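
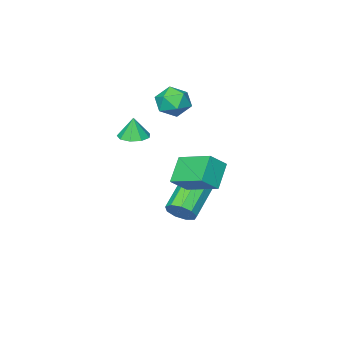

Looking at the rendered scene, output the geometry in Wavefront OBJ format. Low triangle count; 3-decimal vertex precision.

v -0.625 1.974 -1.94
v -1.712 1.385 -0.802
v -0.921 3.985 -1.18
v -2.008 3.396 -0.042
v 0.328 1.804 -1.118
v -0.759 1.215 0.02
v 0.032 3.815 -0.358
v -1.055 3.226 0.78
v 0.957 -0.217 1.565
v 1.624 0.294 1.564
v 0.963 -0.223 2.815
v 1.139 0.603 1.568
v 0.569 0.528 1.571
v 0.181 0.105 1.571
v 0.156 -0.469 1.568
v 0.505 -0.925 1.564
v 1.066 -1.05 1.56
v 1.576 -0.785 1.559
v 1.796 -0.254 1.561
v -3.309 -0.684 2.193
v -2.256 -0.622 2.321
v -3.244 -2.378 2.479
v -2.191 -2.316 2.607
v -2.84 -1.886 3.329
v -2.881 -0.839 3.153
v -2.619 -2.161 1.647
v -2.66 -1.114 1.471
v -1.83 -1.535 1.984
v -1.967 -1.365 3.023
v -3.533 -1.635 1.777
v -3.67 -1.465 2.816
v -1.318 0.743 -4.363
v -0.783 0.585 -3.684
v -2.466 -0.101 -2.517
v -3.002 0.057 -3.197
v -0.992 1.149 -3.654
v -2.675 0.462 -2.487
v -1.354 1.522 -3.956
v -3.037 0.836 -2.79
v -1.699 1.532 -4.449
v -3.383 0.846 -3.282
v -1.867 1.172 -4.902
v -3.55 0.486 -3.735
v -1.777 0.611 -5.103
v -3.46 -0.075 -3.936
v -1.473 0.113 -4.958
v -3.156 -0.574 -3.791
v -1.097 -0.091 -4.534
v -2.78 -0.777 -3.367
v -0.824 0.095 -4.031
v -2.507 -0.591 -2.864
f 2 4 1
f 5 2 1
f 1 4 3
f 3 5 1
f 2 8 4
f 6 2 5
f 6 8 2
f 4 8 3
f 7 5 3
f 3 8 7
f 7 6 5
f 8 6 7
f 10 9 12
f 10 12 11
f 12 9 13
f 12 13 11
f 13 9 14
f 13 14 11
f 14 9 15
f 14 15 11
f 15 9 16
f 15 16 11
f 16 9 17
f 16 17 11
f 17 9 18
f 17 18 11
f 18 9 19
f 18 19 11
f 19 9 10
f 19 10 11
f 20 31 25
f 20 25 21
f 20 21 27
f 20 27 30
f 20 30 31
f 21 25 29
f 25 31 24
f 31 30 22
f 30 27 26
f 27 21 28
f 23 29 24
f 23 24 22
f 23 22 26
f 23 26 28
f 23 28 29
f 24 29 25
f 22 24 31
f 26 22 30
f 28 26 27
f 29 28 21
f 33 32 36
f 33 36 34
f 34 36 37
f 34 37 35
f 36 32 38
f 36 38 37
f 37 38 39
f 37 39 35
f 38 32 40
f 38 40 39
f 39 40 41
f 39 41 35
f 40 32 42
f 40 42 41
f 41 42 43
f 41 43 35
f 42 32 44
f 42 44 43
f 43 44 45
f 43 45 35
f 44 32 46
f 44 46 45
f 45 46 47
f 45 47 35
f 46 32 48
f 46 48 47
f 47 48 49
f 47 49 35
f 48 32 50
f 48 50 49
f 49 50 51
f 49 51 35
f 50 32 33
f 50 33 51
f 51 33 34
f 51 34 35



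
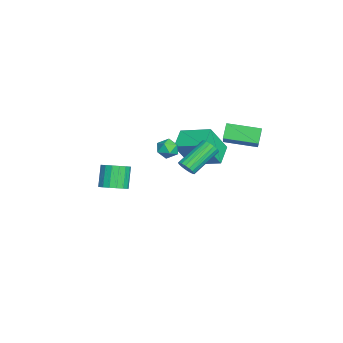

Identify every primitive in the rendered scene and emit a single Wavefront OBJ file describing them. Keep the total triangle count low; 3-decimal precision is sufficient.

v -2.658 0.43 -2.835
v -3.84 0.685 -2.257
v -2.015 2.112 -2.262
v -3.197 2.367 -1.685
v -1.983 -0.427 -1.075
v -3.165 -0.172 -0.498
v -1.34 1.255 -0.503
v -2.522 1.51 0.075
v -2.009 -3.735 -4.533
v -1.318 -3.858 -4.09
v -2.12 -3.808 -2.824
v -2.811 -3.685 -3.267
v -1.342 -3.463 -4.121
v -2.144 -3.413 -2.855
v -1.519 -3.13 -4.246
v -2.321 -3.08 -2.98
v -1.808 -2.935 -4.437
v -2.61 -2.885 -3.171
v -2.143 -2.924 -4.65
v -2.946 -2.874 -3.384
v -2.447 -3.099 -4.836
v -3.25 -3.049 -3.57
v -2.651 -3.419 -4.953
v -3.454 -3.369 -3.687
v -2.708 -3.812 -4.973
v -3.511 -3.762 -3.707
v -2.604 -4.187 -4.893
v -3.407 -4.137 -3.627
v -2.364 -4.458 -4.73
v -3.167 -4.409 -3.464
v -2.043 -4.564 -4.522
v -2.846 -4.514 -3.256
v -1.714 -4.48 -4.317
v -2.516 -4.43 -3.051
v -1.452 -4.225 -4.161
v -2.255 -4.175 -2.895
v -2.511 2.179 -0.875
v -3.137 2.317 -0.082
v -2.416 4.059 -1.128
v -3.042 4.197 -0.334
v -0.958 2.263 0.334
v -1.584 2.401 1.128
v -0.863 4.143 0.082
v -1.489 4.281 0.875
v 3.228 0.667 0.52
v 3.531 1.098 0.362
v 2.415 2.264 1.402
v 2.112 1.833 1.56
v 3.344 1.082 0.178
v 2.227 2.248 1.218
v 3.129 0.972 0.073
v 2.013 2.137 1.113
v 2.938 0.791 0.07
v 1.821 1.957 1.109
v 2.813 0.582 0.17
v 1.696 1.748 1.209
v 2.783 0.393 0.35
v 1.667 1.558 1.39
v 2.855 0.266 0.569
v 1.739 1.432 1.609
v 3.013 0.231 0.777
v 1.896 1.397 1.817
v 3.22 0.297 0.926
v 2.103 1.462 1.966
v 3.429 0.447 0.982
v 2.312 1.612 2.022
v 3.592 0.647 0.933
v 2.475 1.813 1.972
v 3.671 0.852 0.788
v 2.555 2.018 1.828
v 3.65 1.015 0.582
v 2.533 2.181 1.622
v -2.137 -0.89 -0.979
v -1.808 -0.561 -1.508
v -1.172 -0.879 -0.372
v -0.843 -0.55 -0.901
v -1.338 -0.213 -0.529
v -1.934 -0.22 -0.905
v -1.046 -1.22 -0.975
v -1.642 -1.227 -1.351
v -1.134 -0.765 -1.506
v -1.314 -0.142 -1.23
v -1.666 -1.298 -0.65
v -1.846 -0.675 -0.374
f 2 4 1
f 5 2 1
f 1 4 3
f 3 5 1
f 2 8 4
f 6 2 5
f 6 8 2
f 4 8 3
f 7 5 3
f 3 8 7
f 7 6 5
f 8 6 7
f 10 9 13
f 10 13 11
f 11 13 14
f 11 14 12
f 13 9 15
f 13 15 14
f 14 15 16
f 14 16 12
f 15 9 17
f 15 17 16
f 16 17 18
f 16 18 12
f 17 9 19
f 17 19 18
f 18 19 20
f 18 20 12
f 19 9 21
f 19 21 20
f 20 21 22
f 20 22 12
f 21 9 23
f 21 23 22
f 22 23 24
f 22 24 12
f 23 9 25
f 23 25 24
f 24 25 26
f 24 26 12
f 25 9 27
f 25 27 26
f 26 27 28
f 26 28 12
f 27 9 29
f 27 29 28
f 28 29 30
f 28 30 12
f 29 9 31
f 29 31 30
f 30 31 32
f 30 32 12
f 31 9 33
f 31 33 32
f 32 33 34
f 32 34 12
f 33 9 35
f 33 35 34
f 34 35 36
f 34 36 12
f 35 9 10
f 35 10 36
f 36 10 11
f 36 11 12
f 38 40 37
f 41 38 37
f 37 40 39
f 39 41 37
f 38 44 40
f 42 38 41
f 42 44 38
f 40 44 39
f 43 41 39
f 39 44 43
f 43 42 41
f 44 42 43
f 46 45 49
f 46 49 47
f 47 49 50
f 47 50 48
f 49 45 51
f 49 51 50
f 50 51 52
f 50 52 48
f 51 45 53
f 51 53 52
f 52 53 54
f 52 54 48
f 53 45 55
f 53 55 54
f 54 55 56
f 54 56 48
f 55 45 57
f 55 57 56
f 56 57 58
f 56 58 48
f 57 45 59
f 57 59 58
f 58 59 60
f 58 60 48
f 59 45 61
f 59 61 60
f 60 61 62
f 60 62 48
f 61 45 63
f 61 63 62
f 62 63 64
f 62 64 48
f 63 45 65
f 63 65 64
f 64 65 66
f 64 66 48
f 65 45 67
f 65 67 66
f 66 67 68
f 66 68 48
f 67 45 69
f 67 69 68
f 68 69 70
f 68 70 48
f 69 45 71
f 69 71 70
f 70 71 72
f 70 72 48
f 71 45 46
f 71 46 72
f 72 46 47
f 72 47 48
f 73 84 78
f 73 78 74
f 73 74 80
f 73 80 83
f 73 83 84
f 74 78 82
f 78 84 77
f 84 83 75
f 83 80 79
f 80 74 81
f 76 82 77
f 76 77 75
f 76 75 79
f 76 79 81
f 76 81 82
f 77 82 78
f 75 77 84
f 79 75 83
f 81 79 80
f 82 81 74



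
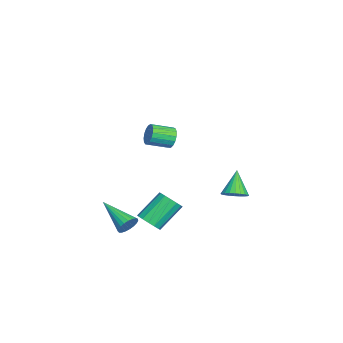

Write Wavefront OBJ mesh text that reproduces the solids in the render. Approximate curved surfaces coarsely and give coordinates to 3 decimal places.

v 1.805 -0.719 -2.421
v 2.091 -0.673 -1.942
v 0.695 -1.961 -1.639
v 1.927 -0.51 -1.916
v 1.742 -0.383 -1.977
v 1.567 -0.314 -2.115
v 1.434 -0.315 -2.306
v 1.364 -0.386 -2.516
v 1.371 -0.514 -2.711
v 1.453 -0.678 -2.855
v 1.595 -0.848 -2.924
v 1.774 -0.997 -2.906
v 1.958 -1.097 -2.804
v 2.115 -1.132 -2.636
v 2.219 -1.095 -2.431
v 2.251 -0.993 -2.224
v 2.206 -0.844 -2.051
v 1.673 1.198 3.131
v 1.86 1.423 3.609
v 2.173 0.446 3.946
v 1.987 0.222 3.469
v 1.605 1.36 3.663
v 1.918 0.383 4
v 1.366 1.26 3.595
v 1.679 0.283 3.933
v 1.197 1.146 3.421
v 1.51 0.169 3.759
v 1.137 1.044 3.181
v 1.451 0.067 3.518
v 1.201 0.977 2.929
v 1.514 -0 3.266
v 1.372 0.961 2.723
v 1.685 -0.016 3.061
v 1.612 0.999 2.611
v 1.926 0.023 2.949
v 1.867 1.084 2.619
v 2.18 0.107 2.956
v 2.077 1.194 2.743
v 2.39 0.217 3.08
v 2.195 1.305 2.957
v 2.508 0.328 3.294
v 2.193 1.392 3.21
v 2.506 0.415 3.547
v 2.072 1.435 3.446
v 2.385 0.458 3.783
v 0.515 0.052 -2.982
v 0.936 0.533 -3.104
v 0.185 1.468 -1.999
v -0.235 0.988 -1.878
v 0.682 0.583 -3.318
v -0.069 1.518 -2.214
v 0.383 0.491 -3.443
v -0.367 1.426 -2.339
v 0.12 0.281 -3.445
v -0.63 1.217 -2.34
v -0.037 0.01 -3.322
v -0.788 0.946 -2.218
v -0.047 -0.249 -3.108
v -0.797 0.686 -2.004
v 0.095 -0.428 -2.861
v -0.656 0.507 -1.756
v 0.349 -0.478 -2.646
v -0.402 0.457 -1.542
v 0.647 -0.386 -2.521
v -0.103 0.549 -1.417
v 0.91 -0.177 -2.52
v 0.16 0.759 -1.415
v 1.068 0.094 -2.642
v 0.317 1.03 -1.538
v 1.077 0.354 -2.856
v 0.327 1.289 -1.752
v -2.007 3.749 -2.469
v -1.537 4.034 -2.122
v -2.873 3.791 -1.331
v -1.656 4.236 -2.22
v -1.828 4.363 -2.355
v -2.027 4.397 -2.509
v -2.224 4.332 -2.656
v -2.387 4.179 -2.774
v -2.492 3.959 -2.846
v -2.524 3.708 -2.861
v -2.477 3.463 -2.816
v -2.358 3.261 -2.718
v -2.186 3.134 -2.582
v -1.987 3.1 -2.429
v -1.79 3.165 -2.282
v -1.627 3.319 -2.163
v -1.522 3.538 -2.091
v -1.49 3.789 -2.077
f 2 1 4
f 2 4 3
f 4 1 5
f 4 5 3
f 5 1 6
f 5 6 3
f 6 1 7
f 6 7 3
f 7 1 8
f 7 8 3
f 8 1 9
f 8 9 3
f 9 1 10
f 9 10 3
f 10 1 11
f 10 11 3
f 11 1 12
f 11 12 3
f 12 1 13
f 12 13 3
f 13 1 14
f 13 14 3
f 14 1 15
f 14 15 3
f 15 1 16
f 15 16 3
f 16 1 17
f 16 17 3
f 17 1 2
f 17 2 3
f 19 18 22
f 19 22 20
f 20 22 23
f 20 23 21
f 22 18 24
f 22 24 23
f 23 24 25
f 23 25 21
f 24 18 26
f 24 26 25
f 25 26 27
f 25 27 21
f 26 18 28
f 26 28 27
f 27 28 29
f 27 29 21
f 28 18 30
f 28 30 29
f 29 30 31
f 29 31 21
f 30 18 32
f 30 32 31
f 31 32 33
f 31 33 21
f 32 18 34
f 32 34 33
f 33 34 35
f 33 35 21
f 34 18 36
f 34 36 35
f 35 36 37
f 35 37 21
f 36 18 38
f 36 38 37
f 37 38 39
f 37 39 21
f 38 18 40
f 38 40 39
f 39 40 41
f 39 41 21
f 40 18 42
f 40 42 41
f 41 42 43
f 41 43 21
f 42 18 44
f 42 44 43
f 43 44 45
f 43 45 21
f 44 18 19
f 44 19 45
f 45 19 20
f 45 20 21
f 47 46 50
f 47 50 48
f 48 50 51
f 48 51 49
f 50 46 52
f 50 52 51
f 51 52 53
f 51 53 49
f 52 46 54
f 52 54 53
f 53 54 55
f 53 55 49
f 54 46 56
f 54 56 55
f 55 56 57
f 55 57 49
f 56 46 58
f 56 58 57
f 57 58 59
f 57 59 49
f 58 46 60
f 58 60 59
f 59 60 61
f 59 61 49
f 60 46 62
f 60 62 61
f 61 62 63
f 61 63 49
f 62 46 64
f 62 64 63
f 63 64 65
f 63 65 49
f 64 46 66
f 64 66 65
f 65 66 67
f 65 67 49
f 66 46 68
f 66 68 67
f 67 68 69
f 67 69 49
f 68 46 70
f 68 70 69
f 69 70 71
f 69 71 49
f 70 46 47
f 70 47 71
f 71 47 48
f 71 48 49
f 73 72 75
f 73 75 74
f 75 72 76
f 75 76 74
f 76 72 77
f 76 77 74
f 77 72 78
f 77 78 74
f 78 72 79
f 78 79 74
f 79 72 80
f 79 80 74
f 80 72 81
f 80 81 74
f 81 72 82
f 81 82 74
f 82 72 83
f 82 83 74
f 83 72 84
f 83 84 74
f 84 72 85
f 84 85 74
f 85 72 86
f 85 86 74
f 86 72 87
f 86 87 74
f 87 72 88
f 87 88 74
f 88 72 89
f 88 89 74
f 89 72 73
f 89 73 74



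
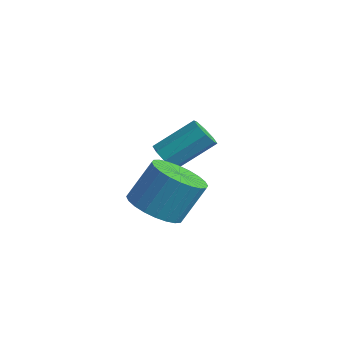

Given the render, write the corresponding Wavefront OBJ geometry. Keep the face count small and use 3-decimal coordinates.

v 0.817 2.724 -2.758
v 1.339 2.605 -2.92
v 1.886 3.757 -2.005
v 1.363 3.876 -1.842
v 1.151 2.895 -3.173
v 1.698 4.047 -2.258
v 0.767 3.085 -3.183
v 1.314 4.237 -2.268
v 0.412 3.063 -2.943
v 0.959 4.216 -2.028
v 0.294 2.843 -2.595
v 0.841 3.995 -1.68
v 0.482 2.553 -2.342
v 1.029 3.705 -1.427
v 0.866 2.363 -2.332
v 1.413 3.515 -1.417
v 1.221 2.384 -2.572
v 1.768 3.537 -1.657
v 3.341 0.194 -2.639
v 4.186 -0.114 -2.619
v 4.424 0.617 -1.401
v 3.579 0.926 -1.421
v 4.225 0.182 -2.804
v 4.464 0.913 -1.587
v 4.13 0.479 -2.964
v 4.368 1.21 -1.747
v 3.915 0.734 -3.075
v 4.153 1.465 -1.857
v 3.612 0.906 -3.119
v 3.85 1.637 -1.902
v 3.268 0.97 -3.09
v 3.506 1.701 -1.873
v 2.935 0.916 -2.992
v 3.173 1.647 -1.775
v 2.664 0.752 -2.841
v 2.902 1.483 -1.623
v 2.496 0.503 -2.659
v 2.734 1.234 -1.441
v 2.456 0.207 -2.473
v 2.695 0.938 -1.256
v 2.552 -0.09 -2.313
v 2.79 0.641 -1.096
v 2.767 -0.345 -2.203
v 3.005 0.386 -0.985
v 3.07 -0.517 -2.158
v 3.308 0.214 -0.941
v 3.414 -0.581 -2.187
v 3.652 0.15 -0.97
v 3.747 -0.527 -2.285
v 3.985 0.204 -1.068
v 4.018 -0.363 -2.437
v 4.256 0.368 -1.219
f 2 1 5
f 2 5 3
f 3 5 6
f 3 6 4
f 5 1 7
f 5 7 6
f 6 7 8
f 6 8 4
f 7 1 9
f 7 9 8
f 8 9 10
f 8 10 4
f 9 1 11
f 9 11 10
f 10 11 12
f 10 12 4
f 11 1 13
f 11 13 12
f 12 13 14
f 12 14 4
f 13 1 15
f 13 15 14
f 14 15 16
f 14 16 4
f 15 1 17
f 15 17 16
f 16 17 18
f 16 18 4
f 17 1 2
f 17 2 18
f 18 2 3
f 18 3 4
f 20 19 23
f 20 23 21
f 21 23 24
f 21 24 22
f 23 19 25
f 23 25 24
f 24 25 26
f 24 26 22
f 25 19 27
f 25 27 26
f 26 27 28
f 26 28 22
f 27 19 29
f 27 29 28
f 28 29 30
f 28 30 22
f 29 19 31
f 29 31 30
f 30 31 32
f 30 32 22
f 31 19 33
f 31 33 32
f 32 33 34
f 32 34 22
f 33 19 35
f 33 35 34
f 34 35 36
f 34 36 22
f 35 19 37
f 35 37 36
f 36 37 38
f 36 38 22
f 37 19 39
f 37 39 38
f 38 39 40
f 38 40 22
f 39 19 41
f 39 41 40
f 40 41 42
f 40 42 22
f 41 19 43
f 41 43 42
f 42 43 44
f 42 44 22
f 43 19 45
f 43 45 44
f 44 45 46
f 44 46 22
f 45 19 47
f 45 47 46
f 46 47 48
f 46 48 22
f 47 19 49
f 47 49 48
f 48 49 50
f 48 50 22
f 49 19 51
f 49 51 50
f 50 51 52
f 50 52 22
f 51 19 20
f 51 20 52
f 52 20 21
f 52 21 22



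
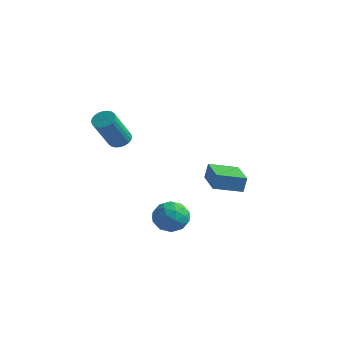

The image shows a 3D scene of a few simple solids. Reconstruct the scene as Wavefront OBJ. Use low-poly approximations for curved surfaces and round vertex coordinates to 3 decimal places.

v -0.032 -2.443 2.709
v 0.577 -2.296 2.774
v 0.701 -3.59 4.537
v 0.092 -3.737 4.471
v 0.471 -2.121 2.91
v 0.594 -3.415 4.673
v 0.288 -1.995 3.015
v 0.411 -3.289 4.778
v 0.056 -1.937 3.074
v 0.18 -3.231 4.836
v -0.189 -1.957 3.077
v -0.065 -3.25 4.839
v -0.41 -2.05 3.024
v -0.287 -3.344 4.786
v -0.573 -2.203 2.923
v -0.45 -3.497 4.685
v -0.654 -2.393 2.789
v -0.531 -3.687 4.552
v -0.641 -2.59 2.643
v -0.517 -3.884 4.406
v -0.534 -2.765 2.507
v -0.411 -4.059 4.27
v -0.351 -2.891 2.402
v -0.228 -4.185 4.165
v -0.12 -2.949 2.344
v 0.004 -4.243 4.106
v 0.125 -2.93 2.341
v 0.249 -4.223 4.103
v 0.347 -2.836 2.394
v 0.47 -4.13 4.156
v 0.51 -2.683 2.495
v 0.633 -3.977 4.257
v 0.591 -2.493 2.628
v 0.714 -3.787 4.391
v 1.21 -0.998 -2.264
v 1.935 -0.407 -1.885
v 2.345 -1.933 -2.975
v 3.07 -1.342 -2.596
v 2.523 -1.927 -1.982
v 1.822 -1.349 -1.542
v 2.458 -0.991 -3.318
v 1.757 -0.413 -2.878
v 2.706 -0.402 -2.536
v 2.747 -0.981 -1.71
v 1.533 -1.359 -3.15
v 1.574 -1.938 -2.324
v 1.473 -0.62 -2.012
v 2.807 -1.72 -2.848
v 2.485 -2.064 -2.487
v 2.912 -1.716 -2.264
v 1.407 -1.174 -1.811
v 1.833 -0.827 -1.588
v 2.178 -1.721 -1.645
v 2.447 -1.513 -3.272
v 2.873 -1.166 -3.049
v 1.368 -0.624 -2.596
v 1.795 -0.276 -2.373
v 2.102 -0.619 -3.215
v 2.353 -0.27 -2.172
v 3.019 -0.82 -2.59
v 2.66 -0.613 -3.014
v 2.248 -0.274 -2.756
v 2.376 -0.61 -1.687
v 3.043 -1.16 -2.105
v 2.722 -1.504 -1.743
v 2.31 -1.164 -1.485
v 2.83 -0.608 -2.069
v 1.237 -1.18 -2.755
v 1.904 -1.73 -3.173
v 1.97 -1.176 -3.375
v 1.558 -0.836 -3.117
v 1.261 -1.52 -2.27
v 1.927 -2.07 -2.688
v 2.032 -2.066 -2.104
v 1.62 -1.727 -1.846
v 1.45 -1.732 -2.791
v 3.471 0.426 -0.654
v 3.552 0.615 0.232
v 1.847 1.783 -0.793
v 1.929 1.972 0.094
v 4.471 1.588 -0.994
v 4.553 1.777 -0.107
v 2.848 2.945 -1.132
v 2.929 3.134 -0.246
f 2 1 5
f 2 5 3
f 3 5 6
f 3 6 4
f 5 1 7
f 5 7 6
f 6 7 8
f 6 8 4
f 7 1 9
f 7 9 8
f 8 9 10
f 8 10 4
f 9 1 11
f 9 11 10
f 10 11 12
f 10 12 4
f 11 1 13
f 11 13 12
f 12 13 14
f 12 14 4
f 13 1 15
f 13 15 14
f 14 15 16
f 14 16 4
f 15 1 17
f 15 17 16
f 16 17 18
f 16 18 4
f 17 1 19
f 17 19 18
f 18 19 20
f 18 20 4
f 19 1 21
f 19 21 20
f 20 21 22
f 20 22 4
f 21 1 23
f 21 23 22
f 22 23 24
f 22 24 4
f 23 1 25
f 23 25 24
f 24 25 26
f 24 26 4
f 25 1 27
f 25 27 26
f 26 27 28
f 26 28 4
f 27 1 29
f 27 29 28
f 28 29 30
f 28 30 4
f 29 1 31
f 29 31 30
f 30 31 32
f 30 32 4
f 31 1 33
f 31 33 32
f 32 33 34
f 32 34 4
f 33 1 2
f 33 2 34
f 34 2 3
f 34 3 4
f 35 72 51
f 72 46 75
f 51 75 40
f 72 75 51
f 35 51 47
f 51 40 52
f 47 52 36
f 51 52 47
f 35 47 56
f 47 36 57
f 56 57 42
f 47 57 56
f 35 56 68
f 56 42 71
f 68 71 45
f 56 71 68
f 35 68 72
f 68 45 76
f 72 76 46
f 68 76 72
f 36 52 63
f 52 40 66
f 63 66 44
f 52 66 63
f 40 75 53
f 75 46 74
f 53 74 39
f 75 74 53
f 46 76 73
f 76 45 69
f 73 69 37
f 76 69 73
f 45 71 70
f 71 42 58
f 70 58 41
f 71 58 70
f 42 57 62
f 57 36 59
f 62 59 43
f 57 59 62
f 38 64 50
f 64 44 65
f 50 65 39
f 64 65 50
f 38 50 48
f 50 39 49
f 48 49 37
f 50 49 48
f 38 48 55
f 48 37 54
f 55 54 41
f 48 54 55
f 38 55 60
f 55 41 61
f 60 61 43
f 55 61 60
f 38 60 64
f 60 43 67
f 64 67 44
f 60 67 64
f 39 65 53
f 65 44 66
f 53 66 40
f 65 66 53
f 37 49 73
f 49 39 74
f 73 74 46
f 49 74 73
f 41 54 70
f 54 37 69
f 70 69 45
f 54 69 70
f 43 61 62
f 61 41 58
f 62 58 42
f 61 58 62
f 44 67 63
f 67 43 59
f 63 59 36
f 67 59 63
f 78 80 77
f 81 78 77
f 77 80 79
f 79 81 77
f 78 84 80
f 82 78 81
f 82 84 78
f 80 84 79
f 83 81 79
f 79 84 83
f 83 82 81
f 84 82 83



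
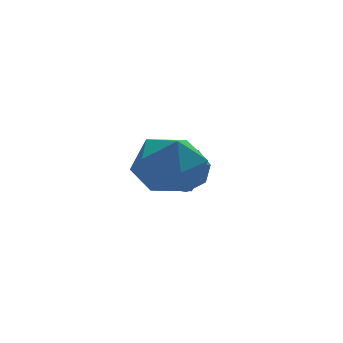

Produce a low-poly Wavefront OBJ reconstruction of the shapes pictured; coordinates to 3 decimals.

v 2.483 4.266 -3.903
v 2.998 4.383 -3.302
v 1.737 2.594 -2.937
v 2.465 4.672 -3.214
v 1.943 4.723 -3.529
v 1.737 4.506 -4.064
v 1.968 4.149 -4.504
v 2.501 3.86 -4.592
v 3.023 3.809 -4.276
v 3.229 4.026 -3.742
v 0.338 1.851 -2.628
v 1.238 2.409 -2.555
v 1.202 0.411 -2.265
v 2.102 0.969 -2.192
v 1.342 1.089 -1.46
v 0.808 1.979 -1.684
v 1.632 0.841 -3.136
v 1.098 1.731 -3.36
v 2.038 1.785 -2.869
v 1.859 1.938 -1.833
v 0.581 0.882 -2.987
v 0.402 1.035 -1.951
f 2 1 4
f 2 4 3
f 4 1 5
f 4 5 3
f 5 1 6
f 5 6 3
f 6 1 7
f 6 7 3
f 7 1 8
f 7 8 3
f 8 1 9
f 8 9 3
f 9 1 10
f 9 10 3
f 10 1 2
f 10 2 3
f 11 22 16
f 11 16 12
f 11 12 18
f 11 18 21
f 11 21 22
f 12 16 20
f 16 22 15
f 22 21 13
f 21 18 17
f 18 12 19
f 14 20 15
f 14 15 13
f 14 13 17
f 14 17 19
f 14 19 20
f 15 20 16
f 13 15 22
f 17 13 21
f 19 17 18
f 20 19 12



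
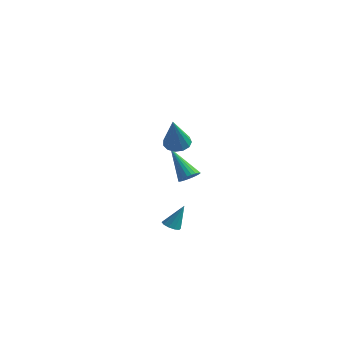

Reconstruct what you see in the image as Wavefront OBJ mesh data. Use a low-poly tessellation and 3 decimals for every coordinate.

v 0.904 0.295 2.296
v 1.463 0.107 1.958
v 1.616 -0.735 4.044
v 1.544 0.443 2.122
v 1.422 0.732 2.342
v 1.136 0.882 2.548
v 0.776 0.846 2.673
v 0.456 0.635 2.679
v 0.279 0.315 2.563
v 0.3 -0.01 2.362
v 0.513 -0.239 2.141
v 0.85 -0.299 1.969
v 1.204 -0.169 1.9
v -0.346 1.171 -3.772
v -0.088 0.738 -3.693
v 0.066 1.649 -2.488
v 0.107 0.943 -3.832
v 0.129 1.235 -3.948
v -0.03 1.503 -3.996
v -0.31 1.644 -3.959
v -0.603 1.605 -3.851
v -0.798 1.399 -3.712
v -0.82 1.107 -3.596
v -0.661 0.839 -3.547
v -0.382 0.698 -3.584
v -1.084 3.219 -1.319
v -0.614 3.162 -0.933
v -2.376 3.241 0.259
v -0.631 3.399 -0.951
v -0.718 3.608 -1.025
v -0.86 3.758 -1.143
v -1.036 3.826 -1.288
v -1.219 3.802 -1.438
v -1.381 3.688 -1.57
v -1.499 3.503 -1.663
v -1.553 3.275 -1.704
v -1.536 3.039 -1.687
v -1.449 2.829 -1.613
v -1.308 2.679 -1.495
v -1.132 2.611 -1.35
v -0.948 2.636 -1.2
v -0.786 2.749 -1.068
v -0.668 2.934 -0.975
f 2 1 4
f 2 4 3
f 4 1 5
f 4 5 3
f 5 1 6
f 5 6 3
f 6 1 7
f 6 7 3
f 7 1 8
f 7 8 3
f 8 1 9
f 8 9 3
f 9 1 10
f 9 10 3
f 10 1 11
f 10 11 3
f 11 1 12
f 11 12 3
f 12 1 13
f 12 13 3
f 13 1 2
f 13 2 3
f 15 14 17
f 15 17 16
f 17 14 18
f 17 18 16
f 18 14 19
f 18 19 16
f 19 14 20
f 19 20 16
f 20 14 21
f 20 21 16
f 21 14 22
f 21 22 16
f 22 14 23
f 22 23 16
f 23 14 24
f 23 24 16
f 24 14 25
f 24 25 16
f 25 14 15
f 25 15 16
f 27 26 29
f 27 29 28
f 29 26 30
f 29 30 28
f 30 26 31
f 30 31 28
f 31 26 32
f 31 32 28
f 32 26 33
f 32 33 28
f 33 26 34
f 33 34 28
f 34 26 35
f 34 35 28
f 35 26 36
f 35 36 28
f 36 26 37
f 36 37 28
f 37 26 38
f 37 38 28
f 38 26 39
f 38 39 28
f 39 26 40
f 39 40 28
f 40 26 41
f 40 41 28
f 41 26 42
f 41 42 28
f 42 26 43
f 42 43 28
f 43 26 27
f 43 27 28



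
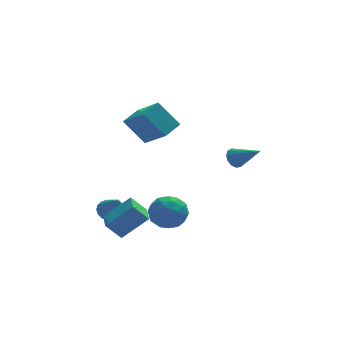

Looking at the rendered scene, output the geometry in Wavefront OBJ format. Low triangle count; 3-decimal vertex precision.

v -0.514 1.287 -1.321
v 0.191 0.47 -1.765
v -1.991 0.13 -1.535
v -1.286 -0.687 -1.979
v -1.211 -0.403 -0.849
v -0.299 0.312 -0.717
v -1.501 0.288 -2.583
v -0.589 1.003 -2.451
v -0.419 -0.148 -2.545
v -0.24 -0.575 -1.473
v -1.56 1.175 -1.827
v -1.381 0.748 -0.755
v -0.032 0.98 -1.524
v -1.768 -0.38 -1.776
v -1.724 -0.213 -1.112
v -1.31 -0.694 -1.373
v -0.32 0.888 -0.908
v 0.095 0.407 -1.169
v -0.73 -0.106 -0.631
v -1.895 0.193 -2.131
v -1.48 -0.288 -2.392
v -0.49 1.294 -1.927
v -0.076 0.813 -2.188
v -1.07 0.706 -2.669
v 0.024 0.137 -2.243
v -0.844 -0.544 -2.369
v -0.971 0.03 -2.724
v -0.434 0.45 -2.646
v 0.129 -0.114 -1.614
v -0.739 -0.795 -1.74
v -0.695 -0.627 -1.076
v -0.159 -0.207 -0.998
v -0.229 -0.477 -2.072
v -1.061 1.395 -1.56
v -1.929 0.714 -1.686
v -1.641 0.807 -2.302
v -1.105 1.227 -2.224
v -0.956 1.144 -0.931
v -1.824 0.463 -1.057
v -1.366 0.15 -0.654
v -0.829 0.57 -0.576
v -1.571 1.077 -1.228
v -2.647 3.6 3.829
v -1.85 2.008 5.088
v -1.676 4.38 4.201
v -0.879 2.788 5.459
v -1.581 2.972 2.361
v -0.784 1.38 3.619
v -0.61 3.752 2.732
v 0.187 2.16 3.991
v -3.328 3.65 -3.099
v -2.561 4.042 -2.979
v -3.112 2.83 -1.801
v -2.787 4.263 -2.802
v -3.106 4.377 -2.677
v -3.464 4.366 -2.624
v -3.798 4.231 -2.654
v -4.051 3.995 -2.761
v -4.179 3.7 -2.926
v -4.159 3.396 -3.121
v -3.996 3.136 -3.313
v -3.717 2.964 -3.467
v -3.371 2.912 -3.558
v -3.017 2.986 -3.569
v -2.717 3.176 -3.499
v -2.523 3.447 -3.36
v -2.467 3.754 -3.176
v -3.54 -0.12 -3.052
v -4.377 0.055 -2.099
v -3.361 1.295 -3.155
v -4.198 1.47 -2.203
v -2.062 -0.21 -1.737
v -2.899 -0.035 -0.785
v -1.883 1.205 -1.841
v -2.72 1.38 -0.888
v 3.04 1.386 1.462
v 3.494 1.884 1.555
v 4.12 0.214 2.478
v 3.246 1.908 1.846
v 2.933 1.767 2.015
v 2.654 1.504 2.009
v 2.497 1.204 1.829
v 2.514 0.962 1.532
v 2.697 0.855 1.213
v 2.989 0.916 0.973
v 3.298 1.126 0.889
v 3.525 1.419 0.986
v 3.598 1.702 1.234
f 1 38 17
f 38 12 41
f 17 41 6
f 38 41 17
f 1 17 13
f 17 6 18
f 13 18 2
f 17 18 13
f 1 13 22
f 13 2 23
f 22 23 8
f 13 23 22
f 1 22 34
f 22 8 37
f 34 37 11
f 22 37 34
f 1 34 38
f 34 11 42
f 38 42 12
f 34 42 38
f 2 18 29
f 18 6 32
f 29 32 10
f 18 32 29
f 6 41 19
f 41 12 40
f 19 40 5
f 41 40 19
f 12 42 39
f 42 11 35
f 39 35 3
f 42 35 39
f 11 37 36
f 37 8 24
f 36 24 7
f 37 24 36
f 8 23 28
f 23 2 25
f 28 25 9
f 23 25 28
f 4 30 16
f 30 10 31
f 16 31 5
f 30 31 16
f 4 16 14
f 16 5 15
f 14 15 3
f 16 15 14
f 4 14 21
f 14 3 20
f 21 20 7
f 14 20 21
f 4 21 26
f 21 7 27
f 26 27 9
f 21 27 26
f 4 26 30
f 26 9 33
f 30 33 10
f 26 33 30
f 5 31 19
f 31 10 32
f 19 32 6
f 31 32 19
f 3 15 39
f 15 5 40
f 39 40 12
f 15 40 39
f 7 20 36
f 20 3 35
f 36 35 11
f 20 35 36
f 9 27 28
f 27 7 24
f 28 24 8
f 27 24 28
f 10 33 29
f 33 9 25
f 29 25 2
f 33 25 29
f 44 46 43
f 47 44 43
f 43 46 45
f 45 47 43
f 44 50 46
f 48 44 47
f 48 50 44
f 46 50 45
f 49 47 45
f 45 50 49
f 49 48 47
f 50 48 49
f 52 51 54
f 52 54 53
f 54 51 55
f 54 55 53
f 55 51 56
f 55 56 53
f 56 51 57
f 56 57 53
f 57 51 58
f 57 58 53
f 58 51 59
f 58 59 53
f 59 51 60
f 59 60 53
f 60 51 61
f 60 61 53
f 61 51 62
f 61 62 53
f 62 51 63
f 62 63 53
f 63 51 64
f 63 64 53
f 64 51 65
f 64 65 53
f 65 51 66
f 65 66 53
f 66 51 67
f 66 67 53
f 67 51 52
f 67 52 53
f 69 71 68
f 72 69 68
f 68 71 70
f 70 72 68
f 69 75 71
f 73 69 72
f 73 75 69
f 71 75 70
f 74 72 70
f 70 75 74
f 74 73 72
f 75 73 74
f 77 76 79
f 77 79 78
f 79 76 80
f 79 80 78
f 80 76 81
f 80 81 78
f 81 76 82
f 81 82 78
f 82 76 83
f 82 83 78
f 83 76 84
f 83 84 78
f 84 76 85
f 84 85 78
f 85 76 86
f 85 86 78
f 86 76 87
f 86 87 78
f 87 76 88
f 87 88 78
f 88 76 77
f 88 77 78



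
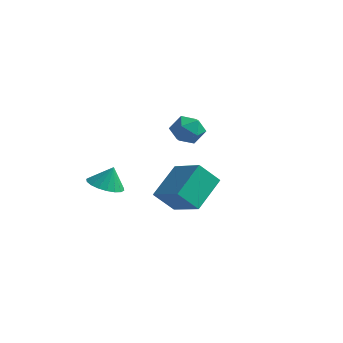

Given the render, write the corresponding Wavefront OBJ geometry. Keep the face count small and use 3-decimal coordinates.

v -2.482 4.268 1.376
v -1.67 4.09 1.782
v -3.07 3.05 2.018
v -2.258 2.872 2.424
v -2.757 3.605 2.69
v -2.393 4.357 2.292
v -2.347 2.783 1.508
v -1.983 3.535 1.11
v -1.586 3.172 1.863
v -1.84 3.68 2.594
v -2.9 3.46 1.206
v -3.154 3.968 1.937
v 0.908 -2.362 1.064
v 0.972 -0.696 2.169
v -0.726 -1.818 0.336
v -0.663 -0.152 1.441
v 1.583 -1.708 0.039
v 1.646 -0.042 1.144
v -0.052 -1.164 -0.689
v 0.012 0.502 0.416
v -2.91 -2.35 0.587
v -2.347 -3.05 0.648
v -2.65 -2.05 1.633
v -2.112 -2.758 0.505
v -2.035 -2.386 0.379
v -2.131 -2.007 0.294
v -2.382 -1.696 0.267
v -2.737 -1.514 0.303
v -3.127 -1.498 0.395
v -3.473 -1.651 0.525
v -3.708 -1.943 0.668
v -3.785 -2.315 0.794
v -3.689 -2.694 0.879
v -3.438 -3.005 0.906
v -3.083 -3.187 0.87
v -2.694 -3.203 0.778
f 1 12 6
f 1 6 2
f 1 2 8
f 1 8 11
f 1 11 12
f 2 6 10
f 6 12 5
f 12 11 3
f 11 8 7
f 8 2 9
f 4 10 5
f 4 5 3
f 4 3 7
f 4 7 9
f 4 9 10
f 5 10 6
f 3 5 12
f 7 3 11
f 9 7 8
f 10 9 2
f 14 16 13
f 17 14 13
f 13 16 15
f 15 17 13
f 14 20 16
f 18 14 17
f 18 20 14
f 16 20 15
f 19 17 15
f 15 20 19
f 19 18 17
f 20 18 19
f 22 21 24
f 22 24 23
f 24 21 25
f 24 25 23
f 25 21 26
f 25 26 23
f 26 21 27
f 26 27 23
f 27 21 28
f 27 28 23
f 28 21 29
f 28 29 23
f 29 21 30
f 29 30 23
f 30 21 31
f 30 31 23
f 31 21 32
f 31 32 23
f 32 21 33
f 32 33 23
f 33 21 34
f 33 34 23
f 34 21 35
f 34 35 23
f 35 21 36
f 35 36 23
f 36 21 22
f 36 22 23



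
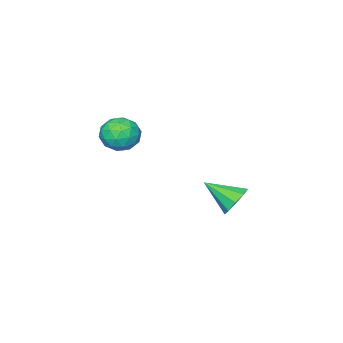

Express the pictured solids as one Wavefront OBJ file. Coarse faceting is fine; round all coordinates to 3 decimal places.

v -2.79 -2.132 -3.385
v -2.11 -2.209 -3.985
v -2.11 -3.528 -2.435
v -1.947 -1.819 -3.528
v -2.179 -1.575 -3.004
v -2.696 -1.592 -2.658
v -3.257 -1.862 -2.652
v -3.6 -2.257 -2.989
v -3.563 -2.594 -3.511
v -3.165 -2.715 -3.974
v -2.591 -2.563 -4.161
v 1.882 -3.621 1.968
v 2.671 -3.068 2.136
v 2.629 -4.872 2.584
v 3.418 -4.319 2.752
v 2.599 -4.173 3.266
v 2.137 -3.399 2.886
v 3.163 -4.541 1.834
v 2.701 -3.767 1.454
v 3.462 -3.636 2.054
v 3.114 -3.409 2.939
v 2.186 -4.531 1.781
v 1.838 -4.304 2.666
v 2.211 -3.234 1.998
v 3.089 -4.706 2.722
v 2.608 -4.62 3.024
v 3.071 -4.294 3.123
v 1.897 -3.429 2.439
v 2.361 -3.104 2.538
v 2.319 -3.754 3.202
v 2.939 -4.836 2.182
v 3.403 -4.511 2.281
v 2.229 -3.646 1.597
v 2.692 -3.32 1.696
v 2.981 -4.186 1.518
v 3.139 -3.243 2.049
v 3.579 -3.979 2.41
v 3.429 -4.109 1.871
v 3.157 -3.654 1.647
v 2.935 -3.11 2.569
v 3.374 -3.845 2.931
v 2.893 -3.759 3.233
v 2.621 -3.305 3.009
v 3.4 -3.444 2.52
v 1.926 -4.095 1.789
v 2.365 -4.83 2.151
v 2.679 -4.635 1.711
v 2.407 -4.181 1.487
v 1.721 -3.961 2.31
v 2.161 -4.697 2.671
v 2.143 -4.286 3.073
v 1.871 -3.831 2.849
v 1.9 -4.496 2.2
f 2 1 4
f 2 4 3
f 4 1 5
f 4 5 3
f 5 1 6
f 5 6 3
f 6 1 7
f 6 7 3
f 7 1 8
f 7 8 3
f 8 1 9
f 8 9 3
f 9 1 10
f 9 10 3
f 10 1 11
f 10 11 3
f 11 1 2
f 11 2 3
f 12 49 28
f 49 23 52
f 28 52 17
f 49 52 28
f 12 28 24
f 28 17 29
f 24 29 13
f 28 29 24
f 12 24 33
f 24 13 34
f 33 34 19
f 24 34 33
f 12 33 45
f 33 19 48
f 45 48 22
f 33 48 45
f 12 45 49
f 45 22 53
f 49 53 23
f 45 53 49
f 13 29 40
f 29 17 43
f 40 43 21
f 29 43 40
f 17 52 30
f 52 23 51
f 30 51 16
f 52 51 30
f 23 53 50
f 53 22 46
f 50 46 14
f 53 46 50
f 22 48 47
f 48 19 35
f 47 35 18
f 48 35 47
f 19 34 39
f 34 13 36
f 39 36 20
f 34 36 39
f 15 41 27
f 41 21 42
f 27 42 16
f 41 42 27
f 15 27 25
f 27 16 26
f 25 26 14
f 27 26 25
f 15 25 32
f 25 14 31
f 32 31 18
f 25 31 32
f 15 32 37
f 32 18 38
f 37 38 20
f 32 38 37
f 15 37 41
f 37 20 44
f 41 44 21
f 37 44 41
f 16 42 30
f 42 21 43
f 30 43 17
f 42 43 30
f 14 26 50
f 26 16 51
f 50 51 23
f 26 51 50
f 18 31 47
f 31 14 46
f 47 46 22
f 31 46 47
f 20 38 39
f 38 18 35
f 39 35 19
f 38 35 39
f 21 44 40
f 44 20 36
f 40 36 13
f 44 36 40



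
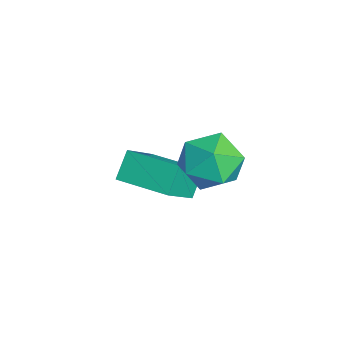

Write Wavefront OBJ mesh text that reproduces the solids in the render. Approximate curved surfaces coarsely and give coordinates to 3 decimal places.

v 0.727 -1.167 -0.087
v 0.078 -0.703 0.809
v -0.377 -0.212 -1.381
v -1.025 0.252 -0.484
v 1.965 0.388 0.004
v 1.317 0.852 0.901
v 0.862 1.343 -1.289
v 0.213 1.807 -0.393
v 3.513 2.314 1.964
v 4.342 1.755 2.605
v 2.138 1.345 2.895
v 2.967 0.786 3.536
v 2.773 1.946 3.7
v 3.623 2.545 3.124
v 2.857 0.555 2.376
v 3.707 1.154 1.8
v 3.937 0.667 2.86
v 3.885 1.527 3.678
v 2.595 1.573 1.822
v 2.543 2.433 2.64
f 2 4 1
f 5 2 1
f 1 4 3
f 3 5 1
f 2 8 4
f 6 2 5
f 6 8 2
f 4 8 3
f 7 5 3
f 3 8 7
f 7 6 5
f 8 6 7
f 9 20 14
f 9 14 10
f 9 10 16
f 9 16 19
f 9 19 20
f 10 14 18
f 14 20 13
f 20 19 11
f 19 16 15
f 16 10 17
f 12 18 13
f 12 13 11
f 12 11 15
f 12 15 17
f 12 17 18
f 13 18 14
f 11 13 20
f 15 11 19
f 17 15 16
f 18 17 10



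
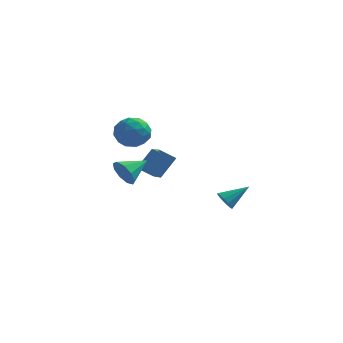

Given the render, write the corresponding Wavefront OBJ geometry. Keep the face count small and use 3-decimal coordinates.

v 3.117 -0.204 -2.637
v 3.552 -0.302 -3.137
v 4.303 0.604 -1.763
v 3.357 0.057 -3.205
v 3.071 0.317 -3.056
v 2.802 0.377 -2.747
v 2.654 0.215 -2.395
v 2.682 -0.106 -2.136
v 2.877 -0.465 -2.068
v 3.163 -0.725 -2.217
v 3.432 -0.785 -2.527
v 3.58 -0.624 -2.878
v -2.984 2.52 1.857
v -1.867 2.331 1.943
v -3.153 1.029 0.797
v -2.036 0.84 0.883
v -2.707 0.704 1.79
v -2.602 1.626 2.445
v -2.418 1.734 0.295
v -2.313 2.656 0.95
v -1.517 1.846 0.978
v -1.696 1.21 1.902
v -3.324 2.15 0.838
v -3.503 1.514 1.762
v -2.41 2.556 1.993
v -2.61 0.804 0.747
v -3.004 0.724 1.28
v -2.347 0.613 1.33
v -2.842 2.142 2.288
v -2.186 2.031 2.339
v -2.68 1.075 2.248
v -2.834 1.329 0.401
v -2.178 1.218 0.452
v -2.673 2.747 1.41
v -2.016 2.636 1.46
v -2.34 2.285 0.492
v -1.549 2.16 1.476
v -1.648 1.284 0.853
v -1.872 1.809 0.508
v -1.811 2.351 0.893
v -1.654 1.786 2.019
v -1.753 0.91 1.396
v -2.147 0.83 1.929
v -2.086 1.372 2.314
v -1.448 1.501 1.452
v -3.267 2.45 1.344
v -3.366 1.574 0.721
v -2.934 1.988 0.426
v -2.873 2.53 0.811
v -3.372 2.076 1.887
v -3.471 1.2 1.264
v -3.209 1.009 1.847
v -3.148 1.551 2.232
v -3.572 1.859 1.288
v -1.55 -3.931 0.548
v -1.022 -4.03 -0.187
v -0.55 -2.789 1.112
v -1.457 -3.597 -0.293
v -1.935 -3.321 -0.006
v -2.233 -3.33 0.54
v -2.211 -3.621 1.09
v -1.88 -4.057 1.387
v -1.395 -4.434 1.29
v -0.982 -4.576 0.847
v -0.835 -4.417 0.263
v -1.821 3.735 -2.808
v -0.962 1.953 -2.106
v -2.752 3.541 -2.162
v -1.893 1.758 -1.46
v -1.127 4.562 -1.56
v -0.268 2.779 -0.858
v -2.058 4.367 -0.914
v -1.199 2.585 -0.212
f 2 1 4
f 2 4 3
f 4 1 5
f 4 5 3
f 5 1 6
f 5 6 3
f 6 1 7
f 6 7 3
f 7 1 8
f 7 8 3
f 8 1 9
f 8 9 3
f 9 1 10
f 9 10 3
f 10 1 11
f 10 11 3
f 11 1 12
f 11 12 3
f 12 1 2
f 12 2 3
f 13 50 29
f 50 24 53
f 29 53 18
f 50 53 29
f 13 29 25
f 29 18 30
f 25 30 14
f 29 30 25
f 13 25 34
f 25 14 35
f 34 35 20
f 25 35 34
f 13 34 46
f 34 20 49
f 46 49 23
f 34 49 46
f 13 46 50
f 46 23 54
f 50 54 24
f 46 54 50
f 14 30 41
f 30 18 44
f 41 44 22
f 30 44 41
f 18 53 31
f 53 24 52
f 31 52 17
f 53 52 31
f 24 54 51
f 54 23 47
f 51 47 15
f 54 47 51
f 23 49 48
f 49 20 36
f 48 36 19
f 49 36 48
f 20 35 40
f 35 14 37
f 40 37 21
f 35 37 40
f 16 42 28
f 42 22 43
f 28 43 17
f 42 43 28
f 16 28 26
f 28 17 27
f 26 27 15
f 28 27 26
f 16 26 33
f 26 15 32
f 33 32 19
f 26 32 33
f 16 33 38
f 33 19 39
f 38 39 21
f 33 39 38
f 16 38 42
f 38 21 45
f 42 45 22
f 38 45 42
f 17 43 31
f 43 22 44
f 31 44 18
f 43 44 31
f 15 27 51
f 27 17 52
f 51 52 24
f 27 52 51
f 19 32 48
f 32 15 47
f 48 47 23
f 32 47 48
f 21 39 40
f 39 19 36
f 40 36 20
f 39 36 40
f 22 45 41
f 45 21 37
f 41 37 14
f 45 37 41
f 56 55 58
f 56 58 57
f 58 55 59
f 58 59 57
f 59 55 60
f 59 60 57
f 60 55 61
f 60 61 57
f 61 55 62
f 61 62 57
f 62 55 63
f 62 63 57
f 63 55 64
f 63 64 57
f 64 55 65
f 64 65 57
f 65 55 56
f 65 56 57
f 67 69 66
f 70 67 66
f 66 69 68
f 68 70 66
f 67 73 69
f 71 67 70
f 71 73 67
f 69 73 68
f 72 70 68
f 68 73 72
f 72 71 70
f 73 71 72



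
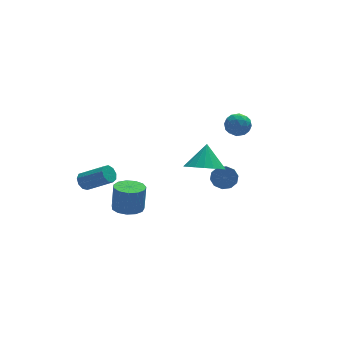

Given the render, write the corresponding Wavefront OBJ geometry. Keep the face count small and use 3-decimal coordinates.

v 0.36 -2.624 1.69
v 1.069 -2.053 1.089
v 0.76 -1.856 2.89
v 0.664 -1.79 1.056
v 0.198 -1.691 1.148
v -0.236 -1.778 1.348
v -0.552 -2.031 1.615
v -0.687 -2.402 1.897
v -0.614 -2.817 2.137
v -0.349 -3.194 2.29
v 0.057 -3.457 2.323
v 0.523 -3.556 2.231
v 0.957 -3.469 2.031
v 1.272 -3.216 1.764
v 1.407 -2.845 1.482
v 1.335 -2.43 1.242
v -2.803 0.257 -2.656
v -2.215 -0.372 -2.651
v -2.05 -0.205 -1.139
v -2.637 0.423 -1.144
v -1.973 0.042 -2.723
v -1.807 0.208 -1.211
v -1.993 0.523 -2.774
v -1.828 0.69 -1.262
v -2.271 0.92 -2.787
v -2.106 1.087 -1.275
v -2.718 1.106 -2.759
v -2.552 1.273 -1.247
v -3.191 1.023 -2.698
v -3.026 1.19 -1.186
v -3.541 0.696 -2.624
v -3.376 0.863 -1.112
v -3.657 0.23 -2.56
v -3.492 0.397 -1.048
v -3.501 -0.228 -2.526
v -3.336 -0.061 -1.014
v -3.124 -0.532 -2.534
v -2.959 -0.365 -1.022
v -2.644 -0.585 -2.58
v -2.479 -0.418 -1.068
v -3.965 4.394 -3.116
v -3.623 4.312 -3.59
v -2.474 3.364 -2.598
v -2.815 3.446 -2.124
v -3.513 4.648 -3.397
v -2.363 3.701 -2.405
v -3.614 4.866 -3.073
v -2.464 3.918 -2.08
v -3.879 4.862 -2.768
v -2.729 3.915 -1.776
v -4.184 4.64 -2.627
v -3.035 3.692 -1.635
v -4.387 4.302 -2.715
v -3.238 3.355 -1.722
v -4.392 4.007 -2.99
v -3.243 3.06 -1.998
v -4.197 3.893 -3.325
v -3.048 2.946 -2.332
v -3.894 4.013 -3.562
v -2.744 3.066 -2.569
v 3.138 1.604 2.17
v 3.848 1.911 2.082
v 3.432 0.689 1.358
v 4.142 0.996 1.27
v 3.943 0.663 1.944
v 3.761 1.229 2.447
v 3.519 1.371 0.993
v 3.337 1.937 1.496
v 4.083 1.767 1.355
v 4.345 1.33 1.942
v 2.935 1.27 1.498
v 3.197 0.833 2.085
v 3.467 1.838 2.198
v 3.813 0.762 1.242
v 3.696 0.567 1.639
v 4.113 0.747 1.587
v 3.416 1.437 2.412
v 3.833 1.618 2.36
v 3.889 0.884 2.279
v 3.447 0.982 1.08
v 3.864 1.163 1.028
v 3.167 1.853 1.853
v 3.584 2.033 1.801
v 3.391 1.716 1.161
v 4.022 1.934 1.718
v 4.195 1.395 1.24
v 3.829 1.616 1.078
v 3.722 1.949 1.373
v 4.177 1.677 2.063
v 4.35 1.138 1.586
v 4.233 0.943 1.983
v 4.126 1.276 2.278
v 4.315 1.592 1.636
v 2.93 1.462 1.854
v 3.103 0.923 1.377
v 3.154 1.324 1.162
v 3.047 1.657 1.457
v 3.085 1.205 2.2
v 3.258 0.666 1.722
v 3.558 0.651 2.067
v 3.451 0.984 2.362
v 2.965 1.008 1.804
v 1.667 -1.924 0.165
v 2.351 -2.092 0.255
v 2.017 -3.063 0.985
v 1.333 -2.896 0.895
v 2.237 -1.813 0.574
v 1.903 -2.784 1.304
v 1.905 -1.576 0.736
v 1.571 -2.548 1.466
v 1.482 -1.473 0.681
v 1.148 -2.444 1.411
v 1.13 -1.542 0.428
v 0.796 -2.513 1.158
v 0.983 -1.757 0.075
v 0.649 -2.728 0.805
v 1.097 -2.036 -0.244
v 0.763 -3.007 0.486
v 1.429 -2.272 -0.406
v 1.095 -3.244 0.324
v 1.852 -2.376 -0.351
v 1.518 -3.347 0.379
v 2.204 -2.307 -0.098
v 1.87 -3.278 0.632
f 2 1 4
f 2 4 3
f 4 1 5
f 4 5 3
f 5 1 6
f 5 6 3
f 6 1 7
f 6 7 3
f 7 1 8
f 7 8 3
f 8 1 9
f 8 9 3
f 9 1 10
f 9 10 3
f 10 1 11
f 10 11 3
f 11 1 12
f 11 12 3
f 12 1 13
f 12 13 3
f 13 1 14
f 13 14 3
f 14 1 15
f 14 15 3
f 15 1 16
f 15 16 3
f 16 1 2
f 16 2 3
f 18 17 21
f 18 21 19
f 19 21 22
f 19 22 20
f 21 17 23
f 21 23 22
f 22 23 24
f 22 24 20
f 23 17 25
f 23 25 24
f 24 25 26
f 24 26 20
f 25 17 27
f 25 27 26
f 26 27 28
f 26 28 20
f 27 17 29
f 27 29 28
f 28 29 30
f 28 30 20
f 29 17 31
f 29 31 30
f 30 31 32
f 30 32 20
f 31 17 33
f 31 33 32
f 32 33 34
f 32 34 20
f 33 17 35
f 33 35 34
f 34 35 36
f 34 36 20
f 35 17 37
f 35 37 36
f 36 37 38
f 36 38 20
f 37 17 39
f 37 39 38
f 38 39 40
f 38 40 20
f 39 17 18
f 39 18 40
f 40 18 19
f 40 19 20
f 42 41 45
f 42 45 43
f 43 45 46
f 43 46 44
f 45 41 47
f 45 47 46
f 46 47 48
f 46 48 44
f 47 41 49
f 47 49 48
f 48 49 50
f 48 50 44
f 49 41 51
f 49 51 50
f 50 51 52
f 50 52 44
f 51 41 53
f 51 53 52
f 52 53 54
f 52 54 44
f 53 41 55
f 53 55 54
f 54 55 56
f 54 56 44
f 55 41 57
f 55 57 56
f 56 57 58
f 56 58 44
f 57 41 59
f 57 59 58
f 58 59 60
f 58 60 44
f 59 41 42
f 59 42 60
f 60 42 43
f 60 43 44
f 61 98 77
f 98 72 101
f 77 101 66
f 98 101 77
f 61 77 73
f 77 66 78
f 73 78 62
f 77 78 73
f 61 73 82
f 73 62 83
f 82 83 68
f 73 83 82
f 61 82 94
f 82 68 97
f 94 97 71
f 82 97 94
f 61 94 98
f 94 71 102
f 98 102 72
f 94 102 98
f 62 78 89
f 78 66 92
f 89 92 70
f 78 92 89
f 66 101 79
f 101 72 100
f 79 100 65
f 101 100 79
f 72 102 99
f 102 71 95
f 99 95 63
f 102 95 99
f 71 97 96
f 97 68 84
f 96 84 67
f 97 84 96
f 68 83 88
f 83 62 85
f 88 85 69
f 83 85 88
f 64 90 76
f 90 70 91
f 76 91 65
f 90 91 76
f 64 76 74
f 76 65 75
f 74 75 63
f 76 75 74
f 64 74 81
f 74 63 80
f 81 80 67
f 74 80 81
f 64 81 86
f 81 67 87
f 86 87 69
f 81 87 86
f 64 86 90
f 86 69 93
f 90 93 70
f 86 93 90
f 65 91 79
f 91 70 92
f 79 92 66
f 91 92 79
f 63 75 99
f 75 65 100
f 99 100 72
f 75 100 99
f 67 80 96
f 80 63 95
f 96 95 71
f 80 95 96
f 69 87 88
f 87 67 84
f 88 84 68
f 87 84 88
f 70 93 89
f 93 69 85
f 89 85 62
f 93 85 89
f 104 103 107
f 104 107 105
f 105 107 108
f 105 108 106
f 107 103 109
f 107 109 108
f 108 109 110
f 108 110 106
f 109 103 111
f 109 111 110
f 110 111 112
f 110 112 106
f 111 103 113
f 111 113 112
f 112 113 114
f 112 114 106
f 113 103 115
f 113 115 114
f 114 115 116
f 114 116 106
f 115 103 117
f 115 117 116
f 116 117 118
f 116 118 106
f 117 103 119
f 117 119 118
f 118 119 120
f 118 120 106
f 119 103 121
f 119 121 120
f 120 121 122
f 120 122 106
f 121 103 123
f 121 123 122
f 122 123 124
f 122 124 106
f 123 103 104
f 123 104 124
f 124 104 105
f 124 105 106



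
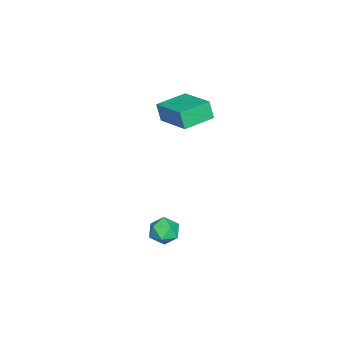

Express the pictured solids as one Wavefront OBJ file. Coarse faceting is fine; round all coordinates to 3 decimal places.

v -0.977 0.645 1.641
v -1.091 0.388 2.569
v -2.236 1.56 1.739
v -2.35 1.303 2.667
v 0.15 2.137 2.193
v 0.036 1.88 3.121
v -1.109 3.052 2.291
v -1.223 2.795 3.219
v 1.425 2.119 -4.004
v 2.026 2.459 -3.646
v 1.634 1.061 -3.354
v 2.235 1.401 -2.996
v 1.509 1.636 -2.845
v 1.38 2.29 -3.247
v 2.28 1.23 -3.753
v 2.151 1.884 -4.155
v 2.555 1.909 -3.491
v 2.078 2.16 -2.929
v 1.582 1.36 -4.071
v 1.105 1.611 -3.509
f 2 4 1
f 5 2 1
f 1 4 3
f 3 5 1
f 2 8 4
f 6 2 5
f 6 8 2
f 4 8 3
f 7 5 3
f 3 8 7
f 7 6 5
f 8 6 7
f 9 20 14
f 9 14 10
f 9 10 16
f 9 16 19
f 9 19 20
f 10 14 18
f 14 20 13
f 20 19 11
f 19 16 15
f 16 10 17
f 12 18 13
f 12 13 11
f 12 11 15
f 12 15 17
f 12 17 18
f 13 18 14
f 11 13 20
f 15 11 19
f 17 15 16
f 18 17 10



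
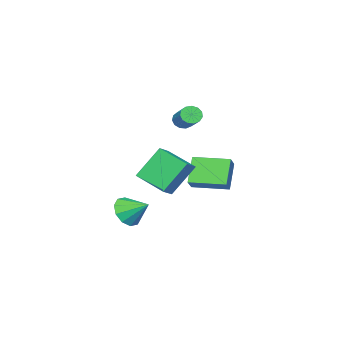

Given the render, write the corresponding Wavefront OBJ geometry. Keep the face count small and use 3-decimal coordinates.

v 0.699 -4.219 -2.867
v 1.402 -4.512 -2.265
v 0.561 -3.001 -2.113
v 1.657 -4.205 -2.713
v 1.546 -3.905 -3.22
v 1.112 -3.724 -3.592
v 0.52 -3.733 -3.687
v -0.003 -3.927 -3.469
v -0.258 -4.233 -3.021
v -0.148 -4.534 -2.514
v 0.287 -4.715 -2.142
v 0.879 -4.706 -2.047
v -3.306 -2.967 -0.366
v -2.576 -2.66 0.261
v -4.085 -1.158 -0.345
v -3.355 -0.851 0.282
v -2.325 -2.529 -1.722
v -1.595 -2.222 -1.095
v -3.104 -0.72 -1.701
v -2.374 -0.413 -1.074
v 2.518 -1.711 0.602
v 1.518 -1.062 2.232
v 2.61 -0.022 -0.014
v 1.609 0.627 1.616
v 3.351 -1.587 1.064
v 2.35 -0.938 2.694
v 3.442 0.102 0.448
v 2.442 0.751 2.078
v -1.286 -2.266 3.263
v -0.922 -2.213 2.828
v -0.15 -1.142 3.601
v -0.514 -1.194 4.037
v -1.159 -2.003 2.773
v -0.387 -0.932 3.547
v -1.436 -1.877 2.875
v -0.664 -0.806 3.648
v -1.666 -1.873 3.099
v -0.894 -0.802 3.873
v -1.775 -1.995 3.376
v -1.003 -0.924 4.149
v -1.728 -2.202 3.617
v -0.957 -1.131 4.39
v -1.542 -2.43 3.746
v -0.77 -1.358 4.519
v -1.274 -2.605 3.721
v -0.502 -1.534 4.494
v -1.01 -2.673 3.551
v -0.238 -1.601 4.325
v -0.833 -2.611 3.29
v -0.061 -1.54 4.063
v -0.801 -2.44 3.02
v -0.029 -1.369 3.794
f 2 1 4
f 2 4 3
f 4 1 5
f 4 5 3
f 5 1 6
f 5 6 3
f 6 1 7
f 6 7 3
f 7 1 8
f 7 8 3
f 8 1 9
f 8 9 3
f 9 1 10
f 9 10 3
f 10 1 11
f 10 11 3
f 11 1 12
f 11 12 3
f 12 1 2
f 12 2 3
f 14 16 13
f 17 14 13
f 13 16 15
f 15 17 13
f 14 20 16
f 18 14 17
f 18 20 14
f 16 20 15
f 19 17 15
f 15 20 19
f 19 18 17
f 20 18 19
f 22 24 21
f 25 22 21
f 21 24 23
f 23 25 21
f 22 28 24
f 26 22 25
f 26 28 22
f 24 28 23
f 27 25 23
f 23 28 27
f 27 26 25
f 28 26 27
f 30 29 33
f 30 33 31
f 31 33 34
f 31 34 32
f 33 29 35
f 33 35 34
f 34 35 36
f 34 36 32
f 35 29 37
f 35 37 36
f 36 37 38
f 36 38 32
f 37 29 39
f 37 39 38
f 38 39 40
f 38 40 32
f 39 29 41
f 39 41 40
f 40 41 42
f 40 42 32
f 41 29 43
f 41 43 42
f 42 43 44
f 42 44 32
f 43 29 45
f 43 45 44
f 44 45 46
f 44 46 32
f 45 29 47
f 45 47 46
f 46 47 48
f 46 48 32
f 47 29 49
f 47 49 48
f 48 49 50
f 48 50 32
f 49 29 51
f 49 51 50
f 50 51 52
f 50 52 32
f 51 29 30
f 51 30 52
f 52 30 31
f 52 31 32



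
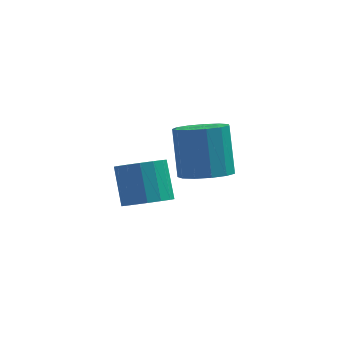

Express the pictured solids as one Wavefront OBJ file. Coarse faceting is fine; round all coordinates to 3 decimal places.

v -2.776 0.023 -0.989
v -2.097 0.454 -1.152
v -2.385 1.347 0.006
v -3.064 0.917 0.169
v -2.404 0.644 -1.375
v -2.692 1.537 -0.218
v -2.81 0.668 -1.495
v -3.099 1.561 -0.337
v -3.208 0.519 -1.479
v -3.496 1.412 -0.322
v -3.489 0.237 -1.332
v -3.778 1.131 -0.174
v -3.579 -0.101 -1.093
v -3.868 0.792 0.065
v -3.455 -0.407 -0.826
v -3.743 0.486 0.332
v -3.148 -0.597 -0.602
v -3.436 0.296 0.555
v -2.741 -0.621 -0.483
v -3.03 0.272 0.675
v -2.344 -0.472 -0.498
v -2.632 0.421 0.659
v -2.062 -0.191 -0.646
v -2.351 0.703 0.512
v -1.972 0.148 -0.885
v -2.261 1.041 0.273
v -1.079 2.922 -1.855
v -0.513 3.605 -2.167
v -0.735 4.541 -0.517
v -1.301 3.858 -0.205
v -1.005 3.741 -2.31
v -1.227 4.677 -0.66
v -1.52 3.617 -2.309
v -1.742 4.554 -0.659
v -1.895 3.272 -2.164
v -2.117 4.209 -0.514
v -2.011 2.816 -1.92
v -2.233 3.753 -0.271
v -1.831 2.394 -1.656
v -2.053 3.331 -0.007
v -1.413 2.139 -1.455
v -1.634 3.076 0.194
v -0.888 2.133 -1.381
v -1.11 3.069 0.269
v -0.424 2.377 -1.457
v -0.646 3.313 0.192
v -0.168 2.794 -1.66
v -0.39 3.731 -0.01
v -0.202 3.252 -1.924
v -0.423 4.188 -0.275
f 2 1 5
f 2 5 3
f 3 5 6
f 3 6 4
f 5 1 7
f 5 7 6
f 6 7 8
f 6 8 4
f 7 1 9
f 7 9 8
f 8 9 10
f 8 10 4
f 9 1 11
f 9 11 10
f 10 11 12
f 10 12 4
f 11 1 13
f 11 13 12
f 12 13 14
f 12 14 4
f 13 1 15
f 13 15 14
f 14 15 16
f 14 16 4
f 15 1 17
f 15 17 16
f 16 17 18
f 16 18 4
f 17 1 19
f 17 19 18
f 18 19 20
f 18 20 4
f 19 1 21
f 19 21 20
f 20 21 22
f 20 22 4
f 21 1 23
f 21 23 22
f 22 23 24
f 22 24 4
f 23 1 25
f 23 25 24
f 24 25 26
f 24 26 4
f 25 1 2
f 25 2 26
f 26 2 3
f 26 3 4
f 28 27 31
f 28 31 29
f 29 31 32
f 29 32 30
f 31 27 33
f 31 33 32
f 32 33 34
f 32 34 30
f 33 27 35
f 33 35 34
f 34 35 36
f 34 36 30
f 35 27 37
f 35 37 36
f 36 37 38
f 36 38 30
f 37 27 39
f 37 39 38
f 38 39 40
f 38 40 30
f 39 27 41
f 39 41 40
f 40 41 42
f 40 42 30
f 41 27 43
f 41 43 42
f 42 43 44
f 42 44 30
f 43 27 45
f 43 45 44
f 44 45 46
f 44 46 30
f 45 27 47
f 45 47 46
f 46 47 48
f 46 48 30
f 47 27 49
f 47 49 48
f 48 49 50
f 48 50 30
f 49 27 28
f 49 28 50
f 50 28 29
f 50 29 30



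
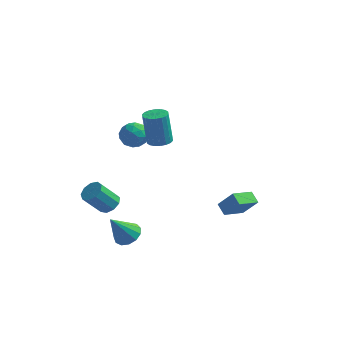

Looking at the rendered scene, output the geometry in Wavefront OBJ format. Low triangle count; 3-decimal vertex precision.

v 3.456 -0.546 -2.446
v 2.933 -0.056 -2.027
v 4.182 0.696 -2.994
v 3.66 1.186 -2.575
v 4.32 -0.566 -1.345
v 3.798 -0.076 -0.926
v 5.047 0.676 -1.893
v 4.524 1.166 -1.474
v -3.853 4.623 -0.543
v -3.062 4.8 -0.056
v -3.638 3.12 -0.344
v -2.847 3.297 0.143
v -3.689 3.523 0.51
v -3.822 4.452 0.387
v -2.878 3.468 -0.787
v -3.011 4.397 -0.91
v -2.459 4.087 -0.207
v -2.96 4.121 0.595
v -3.74 3.799 -0.995
v -4.241 3.833 -0.193
v -3.477 4.843 -0.317
v -3.223 3.077 -0.083
v -3.719 3.209 0.133
v -3.253 3.314 0.419
v -3.923 4.639 -0.056
v -3.458 4.743 0.23
v -3.827 3.993 0.563
v -3.242 3.177 -0.63
v -2.777 3.281 -0.344
v -3.447 4.606 -0.819
v -2.981 4.711 -0.533
v -2.873 3.927 -0.963
v -2.657 4.528 -0.119
v -2.53 3.645 -0.002
v -2.549 3.745 -0.549
v -2.627 4.291 -0.621
v -2.952 4.549 0.352
v -2.825 3.665 0.469
v -3.32 3.798 0.685
v -3.399 4.344 0.613
v -2.597 4.129 0.263
v -3.875 4.255 -0.869
v -3.748 3.371 -0.752
v -3.301 3.576 -1.013
v -3.38 4.122 -1.085
v -4.17 4.275 -0.398
v -4.043 3.392 -0.281
v -4.073 3.629 0.221
v -4.151 4.175 0.149
v -4.103 3.791 -0.663
v -2.331 -3.027 -1.083
v -1.708 -3.226 -0.78
v -2.527 -3.833 0.505
v -3.149 -3.633 0.203
v -1.826 -2.769 -0.639
v -2.644 -3.376 0.646
v -2.179 -2.432 -0.705
v -2.997 -3.039 0.58
v -2.604 -2.374 -0.948
v -3.422 -2.981 0.337
v -2.901 -2.621 -1.254
v -3.719 -3.228 0.032
v -2.931 -3.058 -1.479
v -3.749 -3.665 -0.194
v -2.681 -3.48 -1.519
v -3.499 -4.087 -0.234
v -2.267 -3.69 -1.355
v -3.085 -4.297 -0.07
v -1.883 -3.59 -1.063
v -2.701 -4.197 0.222
v -0.654 0.626 2.019
v -0.124 0.124 2.137
v -0.436 0.271 4.178
v -0.966 0.774 4.061
v 0.042 0.408 2.141
v -0.269 0.555 4.183
v 0.07 0.735 2.122
v -0.241 0.883 4.163
v -0.045 1.041 2.083
v -0.356 1.189 4.124
v -0.281 1.265 2.03
v -0.592 1.412 4.072
v -0.591 1.362 1.976
v -0.902 1.51 4.017
v -0.913 1.314 1.93
v -1.225 1.461 3.971
v -1.184 1.129 1.902
v -1.496 1.276 3.943
v -1.351 0.845 1.897
v -1.662 0.992 3.939
v -1.379 0.517 1.917
v -1.69 0.665 3.958
v -1.264 0.211 1.956
v -1.575 0.359 3.997
v -1.028 -0.012 2.008
v -1.339 0.135 4.05
v -0.718 -0.11 2.063
v -1.029 0.038 4.104
v -0.395 -0.061 2.109
v -0.707 0.086 4.15
v -1.19 -3.396 -3.1
v -0.51 -3.904 -3.054
v -1.89 -4.184 -1.46
v -0.397 -3.505 -2.814
v -0.536 -3.072 -2.665
v -0.882 -2.741 -2.654
v -1.326 -2.618 -2.785
v -1.727 -2.742 -3.015
v -1.957 -3.074 -3.273
v -1.944 -3.508 -3.476
v -1.691 -3.906 -3.559
v -1.28 -4.142 -3.497
v -0.839 -4.141 -3.309
f 2 4 1
f 5 2 1
f 1 4 3
f 3 5 1
f 2 8 4
f 6 2 5
f 6 8 2
f 4 8 3
f 7 5 3
f 3 8 7
f 7 6 5
f 8 6 7
f 9 46 25
f 46 20 49
f 25 49 14
f 46 49 25
f 9 25 21
f 25 14 26
f 21 26 10
f 25 26 21
f 9 21 30
f 21 10 31
f 30 31 16
f 21 31 30
f 9 30 42
f 30 16 45
f 42 45 19
f 30 45 42
f 9 42 46
f 42 19 50
f 46 50 20
f 42 50 46
f 10 26 37
f 26 14 40
f 37 40 18
f 26 40 37
f 14 49 27
f 49 20 48
f 27 48 13
f 49 48 27
f 20 50 47
f 50 19 43
f 47 43 11
f 50 43 47
f 19 45 44
f 45 16 32
f 44 32 15
f 45 32 44
f 16 31 36
f 31 10 33
f 36 33 17
f 31 33 36
f 12 38 24
f 38 18 39
f 24 39 13
f 38 39 24
f 12 24 22
f 24 13 23
f 22 23 11
f 24 23 22
f 12 22 29
f 22 11 28
f 29 28 15
f 22 28 29
f 12 29 34
f 29 15 35
f 34 35 17
f 29 35 34
f 12 34 38
f 34 17 41
f 38 41 18
f 34 41 38
f 13 39 27
f 39 18 40
f 27 40 14
f 39 40 27
f 11 23 47
f 23 13 48
f 47 48 20
f 23 48 47
f 15 28 44
f 28 11 43
f 44 43 19
f 28 43 44
f 17 35 36
f 35 15 32
f 36 32 16
f 35 32 36
f 18 41 37
f 41 17 33
f 37 33 10
f 41 33 37
f 52 51 55
f 52 55 53
f 53 55 56
f 53 56 54
f 55 51 57
f 55 57 56
f 56 57 58
f 56 58 54
f 57 51 59
f 57 59 58
f 58 59 60
f 58 60 54
f 59 51 61
f 59 61 60
f 60 61 62
f 60 62 54
f 61 51 63
f 61 63 62
f 62 63 64
f 62 64 54
f 63 51 65
f 63 65 64
f 64 65 66
f 64 66 54
f 65 51 67
f 65 67 66
f 66 67 68
f 66 68 54
f 67 51 69
f 67 69 68
f 68 69 70
f 68 70 54
f 69 51 52
f 69 52 70
f 70 52 53
f 70 53 54
f 72 71 75
f 72 75 73
f 73 75 76
f 73 76 74
f 75 71 77
f 75 77 76
f 76 77 78
f 76 78 74
f 77 71 79
f 77 79 78
f 78 79 80
f 78 80 74
f 79 71 81
f 79 81 80
f 80 81 82
f 80 82 74
f 81 71 83
f 81 83 82
f 82 83 84
f 82 84 74
f 83 71 85
f 83 85 84
f 84 85 86
f 84 86 74
f 85 71 87
f 85 87 86
f 86 87 88
f 86 88 74
f 87 71 89
f 87 89 88
f 88 89 90
f 88 90 74
f 89 71 91
f 89 91 90
f 90 91 92
f 90 92 74
f 91 71 93
f 91 93 92
f 92 93 94
f 92 94 74
f 93 71 95
f 93 95 94
f 94 95 96
f 94 96 74
f 95 71 97
f 95 97 96
f 96 97 98
f 96 98 74
f 97 71 99
f 97 99 98
f 98 99 100
f 98 100 74
f 99 71 72
f 99 72 100
f 100 72 73
f 100 73 74
f 102 101 104
f 102 104 103
f 104 101 105
f 104 105 103
f 105 101 106
f 105 106 103
f 106 101 107
f 106 107 103
f 107 101 108
f 107 108 103
f 108 101 109
f 108 109 103
f 109 101 110
f 109 110 103
f 110 101 111
f 110 111 103
f 111 101 112
f 111 112 103
f 112 101 113
f 112 113 103
f 113 101 102
f 113 102 103



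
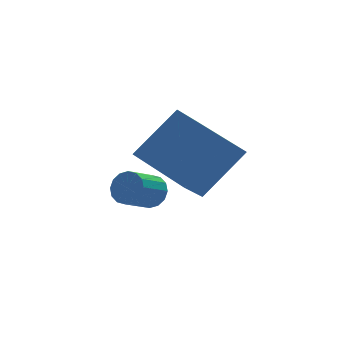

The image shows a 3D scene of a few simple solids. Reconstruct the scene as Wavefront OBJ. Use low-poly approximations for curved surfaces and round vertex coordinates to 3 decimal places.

v -1.526 -1.389 0.925
v -2.236 -2.079 1.737
v -2.478 0.262 1.498
v -3.188 -0.428 2.309
v -0.212 -1.112 2.311
v -0.922 -1.802 3.122
v -1.164 0.539 2.883
v -1.874 -0.151 3.695
v -3.365 -2.933 2.189
v -3.102 -2.883 2.646
v -3.851 -3.337 3.128
v -4.115 -3.387 2.671
v -3.253 -2.655 2.626
v -4.002 -3.109 3.108
v -3.434 -2.501 2.488
v -4.184 -2.955 2.97
v -3.597 -2.463 2.271
v -4.346 -2.917 2.753
v -3.698 -2.552 2.031
v -4.447 -3.006 2.513
v -3.709 -2.742 1.834
v -4.459 -3.196 2.316
v -3.629 -2.983 1.732
v -4.378 -3.437 2.214
v -3.478 -3.211 1.752
v -4.227 -3.665 2.234
v -3.296 -3.365 1.89
v -4.046 -3.819 2.372
v -3.134 -3.403 2.107
v -3.883 -3.857 2.589
v -3.033 -3.314 2.347
v -3.782 -3.768 2.829
v -3.021 -3.124 2.544
v -3.771 -3.578 3.026
f 2 4 1
f 5 2 1
f 1 4 3
f 3 5 1
f 2 8 4
f 6 2 5
f 6 8 2
f 4 8 3
f 7 5 3
f 3 8 7
f 7 6 5
f 8 6 7
f 10 9 13
f 10 13 11
f 11 13 14
f 11 14 12
f 13 9 15
f 13 15 14
f 14 15 16
f 14 16 12
f 15 9 17
f 15 17 16
f 16 17 18
f 16 18 12
f 17 9 19
f 17 19 18
f 18 19 20
f 18 20 12
f 19 9 21
f 19 21 20
f 20 21 22
f 20 22 12
f 21 9 23
f 21 23 22
f 22 23 24
f 22 24 12
f 23 9 25
f 23 25 24
f 24 25 26
f 24 26 12
f 25 9 27
f 25 27 26
f 26 27 28
f 26 28 12
f 27 9 29
f 27 29 28
f 28 29 30
f 28 30 12
f 29 9 31
f 29 31 30
f 30 31 32
f 30 32 12
f 31 9 33
f 31 33 32
f 32 33 34
f 32 34 12
f 33 9 10
f 33 10 34
f 34 10 11
f 34 11 12



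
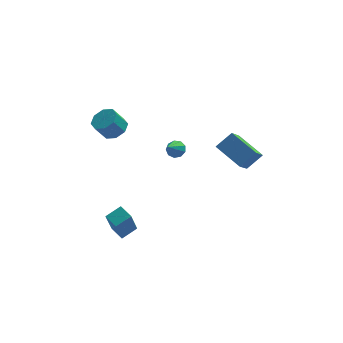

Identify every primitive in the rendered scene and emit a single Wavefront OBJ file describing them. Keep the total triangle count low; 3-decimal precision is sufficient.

v -3.737 0.044 -4.451
v -4.063 -0.941 -2.557
v -2.907 0.53 -4.056
v -3.233 -0.455 -2.161
v -3.207 -0.645 -4.719
v -3.533 -1.63 -2.824
v -2.377 -0.159 -4.323
v -2.703 -1.144 -2.429
v -0.061 4.051 -1.103
v 0.46 4.031 -0.825
v -0.579 3.149 -0.197
v 0.23 4.322 -0.667
v -0.136 4.487 -0.712
v -0.467 4.448 -0.94
v -0.607 4.223 -1.245
v -0.492 3.918 -1.483
v -0.175 3.676 -1.543
v 0.195 3.609 -1.397
v 0.446 3.749 -1.114
v -3.43 1.722 2.556
v -2.731 1.662 2.961
v -3.311 1.437 3.928
v -4.01 1.498 3.524
v -2.956 2.239 2.961
v -3.535 2.014 3.928
v -3.458 2.514 2.724
v -4.038 2.29 3.691
v -3.944 2.326 2.389
v -4.524 2.101 3.356
v -4.129 1.783 2.152
v -4.709 1.558 3.119
v -3.905 1.206 2.152
v -4.484 0.981 3.119
v -3.402 0.93 2.389
v -3.982 0.706 3.356
v -2.916 1.119 2.724
v -3.496 0.894 3.691
v 3.454 -0.498 0.723
v 2.939 -1.96 2.08
v 2.277 0.628 1.49
v 1.762 -0.834 2.847
v 4.318 -0.106 1.473
v 3.803 -1.568 2.83
v 3.141 1.02 2.24
v 2.626 -0.442 3.597
f 2 4 1
f 5 2 1
f 1 4 3
f 3 5 1
f 2 8 4
f 6 2 5
f 6 8 2
f 4 8 3
f 7 5 3
f 3 8 7
f 7 6 5
f 8 6 7
f 10 9 12
f 10 12 11
f 12 9 13
f 12 13 11
f 13 9 14
f 13 14 11
f 14 9 15
f 14 15 11
f 15 9 16
f 15 16 11
f 16 9 17
f 16 17 11
f 17 9 18
f 17 18 11
f 18 9 19
f 18 19 11
f 19 9 10
f 19 10 11
f 21 20 24
f 21 24 22
f 22 24 25
f 22 25 23
f 24 20 26
f 24 26 25
f 25 26 27
f 25 27 23
f 26 20 28
f 26 28 27
f 27 28 29
f 27 29 23
f 28 20 30
f 28 30 29
f 29 30 31
f 29 31 23
f 30 20 32
f 30 32 31
f 31 32 33
f 31 33 23
f 32 20 34
f 32 34 33
f 33 34 35
f 33 35 23
f 34 20 36
f 34 36 35
f 35 36 37
f 35 37 23
f 36 20 21
f 36 21 37
f 37 21 22
f 37 22 23
f 39 41 38
f 42 39 38
f 38 41 40
f 40 42 38
f 39 45 41
f 43 39 42
f 43 45 39
f 41 45 40
f 44 42 40
f 40 45 44
f 44 43 42
f 45 43 44



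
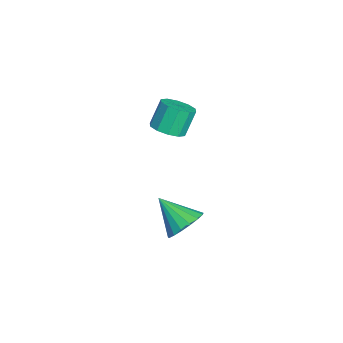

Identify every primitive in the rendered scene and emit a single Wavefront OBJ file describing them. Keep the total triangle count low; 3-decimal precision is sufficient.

v -3.092 -1.76 -0.139
v -2.441 -1.737 0.118
v -2.857 -1.336 1.135
v -3.508 -1.36 0.879
v -2.526 -1.355 -0.067
v -2.941 -0.954 0.95
v -2.827 -1.128 -0.28
v -3.242 -0.727 0.738
v -3.229 -1.143 -0.438
v -3.645 -0.742 0.58
v -3.579 -1.393 -0.482
v -3.995 -0.992 0.536
v -3.743 -1.784 -0.395
v -4.159 -1.383 0.622
v -3.659 -2.166 -0.21
v -4.074 -1.765 0.807
v -3.358 -2.393 0.002
v -3.773 -1.992 1.02
v -2.955 -2.378 0.16
v -3.371 -1.977 1.178
v -2.605 -2.128 0.204
v -3.021 -1.727 1.222
v 1.063 -1.108 -1.892
v 1.612 -0.947 -1.333
v 0.397 -2.052 -0.968
v 1.336 -0.689 -1.268
v 0.998 -0.527 -1.346
v 0.675 -0.498 -1.55
v 0.441 -0.609 -1.832
v 0.349 -0.834 -2.128
v 0.421 -1.122 -2.37
v 0.64 -1.407 -2.502
v 0.956 -1.623 -2.495
v 1.297 -1.721 -2.35
v 1.584 -1.679 -2.1
v 1.751 -1.506 -1.802
v 1.762 -1.242 -1.526
f 2 1 5
f 2 5 3
f 3 5 6
f 3 6 4
f 5 1 7
f 5 7 6
f 6 7 8
f 6 8 4
f 7 1 9
f 7 9 8
f 8 9 10
f 8 10 4
f 9 1 11
f 9 11 10
f 10 11 12
f 10 12 4
f 11 1 13
f 11 13 12
f 12 13 14
f 12 14 4
f 13 1 15
f 13 15 14
f 14 15 16
f 14 16 4
f 15 1 17
f 15 17 16
f 16 17 18
f 16 18 4
f 17 1 19
f 17 19 18
f 18 19 20
f 18 20 4
f 19 1 21
f 19 21 20
f 20 21 22
f 20 22 4
f 21 1 2
f 21 2 22
f 22 2 3
f 22 3 4
f 24 23 26
f 24 26 25
f 26 23 27
f 26 27 25
f 27 23 28
f 27 28 25
f 28 23 29
f 28 29 25
f 29 23 30
f 29 30 25
f 30 23 31
f 30 31 25
f 31 23 32
f 31 32 25
f 32 23 33
f 32 33 25
f 33 23 34
f 33 34 25
f 34 23 35
f 34 35 25
f 35 23 36
f 35 36 25
f 36 23 37
f 36 37 25
f 37 23 24
f 37 24 25



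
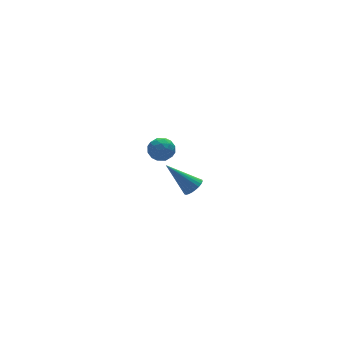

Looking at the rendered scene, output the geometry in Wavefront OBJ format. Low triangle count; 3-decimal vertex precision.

v -3.796 -1.738 3.261
v -3.104 -1.596 3.468
v -3.456 -2.804 2.852
v -2.764 -2.662 3.059
v -3.285 -2.769 3.567
v -3.495 -2.111 3.82
v -3.065 -2.289 2.5
v -3.275 -1.631 2.753
v -2.652 -1.937 2.997
v -2.788 -2.234 3.657
v -3.772 -2.166 2.663
v -3.908 -2.463 3.323
v -3.48 -1.574 3.4
v -3.08 -2.826 2.92
v -3.386 -2.889 3.219
v -2.979 -2.806 3.34
v -3.71 -1.876 3.608
v -3.303 -1.793 3.729
v -3.409 -2.482 3.787
v -3.257 -2.607 2.591
v -2.85 -2.524 2.712
v -3.581 -1.594 2.98
v -3.174 -1.511 3.101
v -3.151 -1.918 2.533
v -2.807 -1.691 3.245
v -2.608 -2.317 3.005
v -2.785 -2.098 2.676
v -2.908 -1.711 2.825
v -2.887 -1.865 3.633
v -2.687 -2.491 3.392
v -2.994 -2.554 3.691
v -3.117 -2.167 3.84
v -2.622 -2.065 3.356
v -3.873 -1.909 2.928
v -3.673 -2.535 2.687
v -3.443 -2.233 2.48
v -3.566 -1.846 2.629
v -3.952 -2.083 3.315
v -3.753 -2.709 3.075
v -3.652 -2.689 3.495
v -3.775 -2.302 3.644
v -3.938 -2.335 2.964
v 0.932 2.733 -4.179
v 1.356 2.516 -3.723
v -0.232 3.647 -2.661
v 1.459 2.745 -3.782
v 1.481 2.972 -3.902
v 1.42 3.162 -4.064
v 1.284 3.288 -4.243
v 1.095 3.329 -4.413
v 0.881 3.279 -4.547
v 0.674 3.146 -4.625
v 0.507 2.951 -4.635
v 0.405 2.722 -4.576
v 0.382 2.495 -4.457
v 0.444 2.304 -4.295
v 0.58 2.179 -4.116
v 0.769 2.138 -3.946
v 0.983 2.187 -3.812
v 1.189 2.32 -3.733
f 1 38 17
f 38 12 41
f 17 41 6
f 38 41 17
f 1 17 13
f 17 6 18
f 13 18 2
f 17 18 13
f 1 13 22
f 13 2 23
f 22 23 8
f 13 23 22
f 1 22 34
f 22 8 37
f 34 37 11
f 22 37 34
f 1 34 38
f 34 11 42
f 38 42 12
f 34 42 38
f 2 18 29
f 18 6 32
f 29 32 10
f 18 32 29
f 6 41 19
f 41 12 40
f 19 40 5
f 41 40 19
f 12 42 39
f 42 11 35
f 39 35 3
f 42 35 39
f 11 37 36
f 37 8 24
f 36 24 7
f 37 24 36
f 8 23 28
f 23 2 25
f 28 25 9
f 23 25 28
f 4 30 16
f 30 10 31
f 16 31 5
f 30 31 16
f 4 16 14
f 16 5 15
f 14 15 3
f 16 15 14
f 4 14 21
f 14 3 20
f 21 20 7
f 14 20 21
f 4 21 26
f 21 7 27
f 26 27 9
f 21 27 26
f 4 26 30
f 26 9 33
f 30 33 10
f 26 33 30
f 5 31 19
f 31 10 32
f 19 32 6
f 31 32 19
f 3 15 39
f 15 5 40
f 39 40 12
f 15 40 39
f 7 20 36
f 20 3 35
f 36 35 11
f 20 35 36
f 9 27 28
f 27 7 24
f 28 24 8
f 27 24 28
f 10 33 29
f 33 9 25
f 29 25 2
f 33 25 29
f 44 43 46
f 44 46 45
f 46 43 47
f 46 47 45
f 47 43 48
f 47 48 45
f 48 43 49
f 48 49 45
f 49 43 50
f 49 50 45
f 50 43 51
f 50 51 45
f 51 43 52
f 51 52 45
f 52 43 53
f 52 53 45
f 53 43 54
f 53 54 45
f 54 43 55
f 54 55 45
f 55 43 56
f 55 56 45
f 56 43 57
f 56 57 45
f 57 43 58
f 57 58 45
f 58 43 59
f 58 59 45
f 59 43 60
f 59 60 45
f 60 43 44
f 60 44 45

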